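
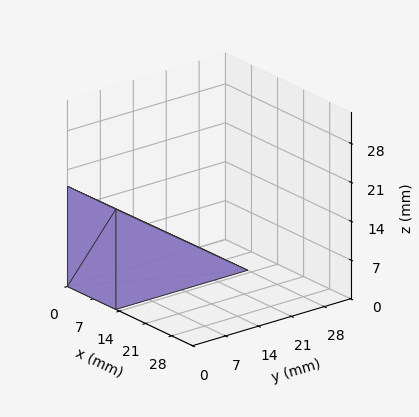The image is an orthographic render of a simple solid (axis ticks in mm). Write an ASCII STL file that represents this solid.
Reading the render: the shape is a wedge (ramp): 13 × 28 mm base, rising to 18 mm along the y=0 edge and sloping linearly to z=0 at y=28 (dimensions read to the nearest mm from the axis ticks). For the STL, each face is triangulated and given an outward normal.

solid part
  facet normal 0.0000 0.0000 -1.0000
    outer loop
      vertex 13.00 28.00 0.00
      vertex 13.00 0.00 0.00
      vertex 0.00 0.00 0.00
    endloop
  endfacet
  facet normal 0.0000 0.0000 -1.0000
    outer loop
      vertex 0.00 28.00 0.00
      vertex 13.00 28.00 0.00
      vertex 0.00 0.00 0.00
    endloop
  endfacet
  facet normal 0.0000 -1.0000 0.0000
    outer loop
      vertex 0.00 0.00 0.00
      vertex 13.00 0.00 0.00
      vertex 13.00 0.00 18.00
    endloop
  endfacet
  facet normal 0.0000 -1.0000 0.0000
    outer loop
      vertex 0.00 0.00 0.00
      vertex 13.00 0.00 18.00
      vertex 0.00 0.00 18.00
    endloop
  endfacet
  facet normal 0.0000 0.5408 0.8412
    outer loop
      vertex 0.00 0.00 18.00
      vertex 13.00 0.00 18.00
      vertex 13.00 28.00 0.00
    endloop
  endfacet
  facet normal 0.0000 0.5408 0.8412
    outer loop
      vertex 0.00 0.00 18.00
      vertex 13.00 28.00 0.00
      vertex 0.00 28.00 0.00
    endloop
  endfacet
  facet normal -1.0000 0.0000 0.0000
    outer loop
      vertex 0.00 0.00 18.00
      vertex 0.00 28.00 0.00
      vertex 0.00 0.00 0.00
    endloop
  endfacet
  facet normal 1.0000 0.0000 0.0000
    outer loop
      vertex 13.00 0.00 0.00
      vertex 13.00 28.00 0.00
      vertex 13.00 0.00 18.00
    endloop
  endfacet
endsolid part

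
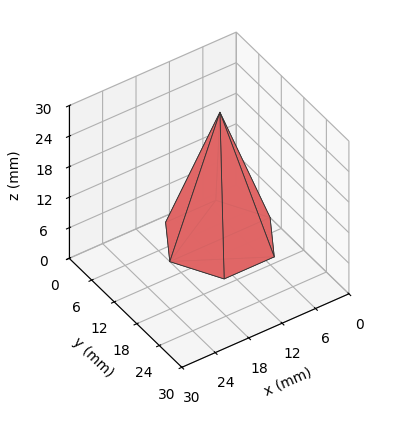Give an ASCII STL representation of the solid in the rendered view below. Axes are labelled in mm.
Reading the render: the shape is a regular 6-sided pyramid, base circumscribed radius ≈ 9 mm, apex at z ≈ 25 mm (dimensions read to the nearest mm from the axis ticks). For the STL, each face is triangulated and given an outward normal.

solid part
  facet normal 0.0000 0.0000 -1.0000
    outer loop
      vertex 4.50 16.79 0.00
      vertex 13.50 16.79 0.00
      vertex 18.00 9.00 0.00
    endloop
  endfacet
  facet normal 0.0000 0.0000 -1.0000
    outer loop
      vertex 0.00 9.00 0.00
      vertex 4.50 16.79 0.00
      vertex 18.00 9.00 0.00
    endloop
  endfacet
  facet normal 0.0000 0.0000 -1.0000
    outer loop
      vertex 4.50 1.21 0.00
      vertex 0.00 9.00 0.00
      vertex 18.00 9.00 0.00
    endloop
  endfacet
  facet normal 0.0000 0.0000 -1.0000
    outer loop
      vertex 13.50 1.21 0.00
      vertex 4.50 1.21 0.00
      vertex 18.00 9.00 0.00
    endloop
  endfacet
  facet normal 0.8267 0.4775 0.2976
    outer loop
      vertex 18.00 9.00 0.00
      vertex 13.50 16.79 0.00
      vertex 9.00 9.00 25.00
    endloop
  endfacet
  facet normal 0.0000 0.9547 0.2975
    outer loop
      vertex 13.50 16.79 0.00
      vertex 4.50 16.79 0.00
      vertex 9.00 9.00 25.00
    endloop
  endfacet
  facet normal -0.8267 0.4775 0.2976
    outer loop
      vertex 4.50 16.79 0.00
      vertex 0.00 9.00 0.00
      vertex 9.00 9.00 25.00
    endloop
  endfacet
  facet normal -0.8267 -0.4775 0.2976
    outer loop
      vertex 0.00 9.00 0.00
      vertex 4.50 1.21 0.00
      vertex 9.00 9.00 25.00
    endloop
  endfacet
  facet normal 0.0000 -0.9547 0.2975
    outer loop
      vertex 4.50 1.21 0.00
      vertex 13.50 1.21 0.00
      vertex 9.00 9.00 25.00
    endloop
  endfacet
  facet normal 0.8267 -0.4775 0.2976
    outer loop
      vertex 13.50 1.21 0.00
      vertex 18.00 9.00 0.00
      vertex 9.00 9.00 25.00
    endloop
  endfacet
endsolid part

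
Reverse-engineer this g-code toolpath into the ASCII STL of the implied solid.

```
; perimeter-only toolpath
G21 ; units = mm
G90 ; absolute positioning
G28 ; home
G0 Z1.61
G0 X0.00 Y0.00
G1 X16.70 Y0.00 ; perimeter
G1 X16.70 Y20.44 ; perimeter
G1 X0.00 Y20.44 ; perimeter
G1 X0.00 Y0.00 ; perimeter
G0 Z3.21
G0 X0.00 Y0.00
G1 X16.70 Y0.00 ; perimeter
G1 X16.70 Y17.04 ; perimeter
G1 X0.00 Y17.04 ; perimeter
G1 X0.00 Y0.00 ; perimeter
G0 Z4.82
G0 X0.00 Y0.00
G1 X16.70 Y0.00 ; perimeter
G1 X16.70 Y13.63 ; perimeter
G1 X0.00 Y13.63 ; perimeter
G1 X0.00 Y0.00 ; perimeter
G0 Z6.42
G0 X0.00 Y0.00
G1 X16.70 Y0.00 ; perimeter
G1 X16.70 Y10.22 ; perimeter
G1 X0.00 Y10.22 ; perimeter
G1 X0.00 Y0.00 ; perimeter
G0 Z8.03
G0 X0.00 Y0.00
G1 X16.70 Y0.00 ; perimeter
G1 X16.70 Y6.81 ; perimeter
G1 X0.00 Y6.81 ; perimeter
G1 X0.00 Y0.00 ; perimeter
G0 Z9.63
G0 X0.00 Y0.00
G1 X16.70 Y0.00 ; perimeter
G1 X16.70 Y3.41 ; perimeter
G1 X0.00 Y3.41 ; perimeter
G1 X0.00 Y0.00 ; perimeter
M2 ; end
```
solid part
  facet normal 0.0000 0.0000 -1.0000
    outer loop
      vertex 16.70 23.85 0.00
      vertex 16.70 0.00 0.00
      vertex 0.00 0.00 0.00
    endloop
  endfacet
  facet normal 0.0000 0.0000 -1.0000
    outer loop
      vertex 0.00 23.85 0.00
      vertex 16.70 23.85 0.00
      vertex 0.00 0.00 0.00
    endloop
  endfacet
  facet normal 0.0000 -1.0000 0.0000
    outer loop
      vertex 0.00 0.00 0.00
      vertex 16.70 0.00 0.00
      vertex 16.70 0.00 11.24
    endloop
  endfacet
  facet normal 0.0000 -1.0000 0.0000
    outer loop
      vertex 0.00 0.00 0.00
      vertex 16.70 0.00 11.24
      vertex 0.00 0.00 11.24
    endloop
  endfacet
  facet normal 0.0000 0.4263 0.9046
    outer loop
      vertex 0.00 0.00 11.24
      vertex 16.70 0.00 11.24
      vertex 16.70 23.85 0.00
    endloop
  endfacet
  facet normal 0.0000 0.4263 0.9046
    outer loop
      vertex 0.00 0.00 11.24
      vertex 16.70 23.85 0.00
      vertex 0.00 23.85 0.00
    endloop
  endfacet
  facet normal -1.0000 0.0000 0.0000
    outer loop
      vertex 0.00 0.00 11.24
      vertex 0.00 23.85 0.00
      vertex 0.00 0.00 0.00
    endloop
  endfacet
  facet normal 1.0000 0.0000 0.0000
    outer loop
      vertex 16.70 0.00 0.00
      vertex 16.70 23.85 0.00
      vertex 16.70 0.00 11.24
    endloop
  endfacet
endsolid part

The G0 Z moves step by Δz≈1.61 mm. The G1 loops shrink linearly with z, so the solid tapers from its base footprint up to z≈11.2. Closing with a flat bottom cap and the tapered top and triangulating gives 8 facets — a wedge (ramp): 16.7 × 23.9 mm base, rising to 11.2 mm along the y=0 edge and sloping linearly to z=0 at y=23.9.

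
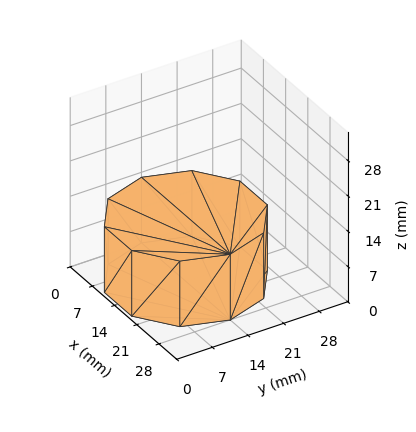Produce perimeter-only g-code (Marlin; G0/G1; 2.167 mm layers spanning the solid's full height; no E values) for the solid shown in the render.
Reading the render: the shape is a regular 10-sided prism (a cylinder approximated with 10 flat sides), circumscribed radius ≈ 14 mm, height ≈ 13 mm (dimensions read to the nearest mm from the axis ticks). For the g-code, the solid's height is divided into equal slices at the stated Δz and each level perimeter traced with G1 moves after a G0 lift.

; perimeter-only toolpath
G21 ; units = mm
G90 ; absolute positioning
G28 ; home
; layer 1
G0 Z2.167
G0 X28.000 Y14.000
G1 X25.326 Y22.229
G1 X18.326 Y27.315
G1 X9.674 Y27.315
G1 X2.674 Y22.229
G1 X0.000 Y14.000
G1 X2.674 Y5.771
G1 X9.674 Y0.685
G1 X18.326 Y0.685
G1 X25.326 Y5.771
G1 X28.000 Y14.000
; layer 2
G0 Z4.333
G0 X28.000 Y14.000
G1 X25.326 Y22.229
G1 X18.326 Y27.315
G1 X9.674 Y27.315
G1 X2.674 Y22.229
G1 X0.000 Y14.000
G1 X2.674 Y5.771
G1 X9.674 Y0.685
G1 X18.326 Y0.685
G1 X25.326 Y5.771
G1 X28.000 Y14.000
; layer 3
G0 Z6.500
G0 X28.000 Y14.000
G1 X25.326 Y22.229
G1 X18.326 Y27.315
G1 X9.674 Y27.315
G1 X2.674 Y22.229
G1 X0.000 Y14.000
G1 X2.674 Y5.771
G1 X9.674 Y0.685
G1 X18.326 Y0.685
G1 X25.326 Y5.771
G1 X28.000 Y14.000
; layer 4
G0 Z8.667
G0 X28.000 Y14.000
G1 X25.326 Y22.229
G1 X18.326 Y27.315
G1 X9.674 Y27.315
G1 X2.674 Y22.229
G1 X0.000 Y14.000
G1 X2.674 Y5.771
G1 X9.674 Y0.685
G1 X18.326 Y0.685
G1 X25.326 Y5.771
G1 X28.000 Y14.000
; layer 5
G0 Z10.833
G0 X28.000 Y14.000
G1 X25.326 Y22.229
G1 X18.326 Y27.315
G1 X9.674 Y27.315
G1 X2.674 Y22.229
G1 X0.000 Y14.000
G1 X2.674 Y5.771
G1 X9.674 Y0.685
G1 X18.326 Y0.685
G1 X25.326 Y5.771
G1 X28.000 Y14.000
; layer 6
G0 Z13.000
G0 X28.000 Y14.000
G1 X25.326 Y22.229
G1 X18.326 Y27.315
G1 X9.674 Y27.315
G1 X2.674 Y22.229
G1 X0.000 Y14.000
G1 X2.674 Y5.771
G1 X9.674 Y0.685
G1 X18.326 Y0.685
G1 X25.326 Y5.771
G1 X28.000 Y14.000
M2 ; end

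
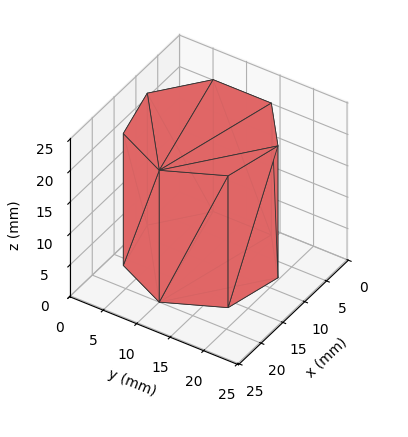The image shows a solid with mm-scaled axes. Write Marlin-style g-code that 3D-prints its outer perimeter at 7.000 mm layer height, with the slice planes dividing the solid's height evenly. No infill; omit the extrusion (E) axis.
Reading the render: the shape is a regular 7-sided prism (a cylinder approximated with 7 flat sides), circumscribed radius ≈ 10 mm, height ≈ 21 mm (dimensions read to the nearest mm from the axis ticks). For the g-code, the solid's height is divided into equal slices at the stated Δz and each level perimeter traced with G1 moves after a G0 lift.

; perimeter-only toolpath
G21 ; units = mm
G90 ; absolute positioning
G28 ; home
; layer 1
G0 Z7.000
G0 X20.000 Y10.000
G1 X16.235 Y17.818
G1 X7.775 Y19.749
G1 X0.990 Y14.339
G1 X0.990 Y5.661
G1 X7.775 Y0.251
G1 X16.235 Y2.182
G1 X20.000 Y10.000
; layer 2
G0 Z14.000
G0 X20.000 Y10.000
G1 X16.235 Y17.818
G1 X7.775 Y19.749
G1 X0.990 Y14.339
G1 X0.990 Y5.661
G1 X7.775 Y0.251
G1 X16.235 Y2.182
G1 X20.000 Y10.000
; layer 3
G0 Z21.000
G0 X20.000 Y10.000
G1 X16.235 Y17.818
G1 X7.775 Y19.749
G1 X0.990 Y14.339
G1 X0.990 Y5.661
G1 X7.775 Y0.251
G1 X16.235 Y2.182
G1 X20.000 Y10.000
M2 ; end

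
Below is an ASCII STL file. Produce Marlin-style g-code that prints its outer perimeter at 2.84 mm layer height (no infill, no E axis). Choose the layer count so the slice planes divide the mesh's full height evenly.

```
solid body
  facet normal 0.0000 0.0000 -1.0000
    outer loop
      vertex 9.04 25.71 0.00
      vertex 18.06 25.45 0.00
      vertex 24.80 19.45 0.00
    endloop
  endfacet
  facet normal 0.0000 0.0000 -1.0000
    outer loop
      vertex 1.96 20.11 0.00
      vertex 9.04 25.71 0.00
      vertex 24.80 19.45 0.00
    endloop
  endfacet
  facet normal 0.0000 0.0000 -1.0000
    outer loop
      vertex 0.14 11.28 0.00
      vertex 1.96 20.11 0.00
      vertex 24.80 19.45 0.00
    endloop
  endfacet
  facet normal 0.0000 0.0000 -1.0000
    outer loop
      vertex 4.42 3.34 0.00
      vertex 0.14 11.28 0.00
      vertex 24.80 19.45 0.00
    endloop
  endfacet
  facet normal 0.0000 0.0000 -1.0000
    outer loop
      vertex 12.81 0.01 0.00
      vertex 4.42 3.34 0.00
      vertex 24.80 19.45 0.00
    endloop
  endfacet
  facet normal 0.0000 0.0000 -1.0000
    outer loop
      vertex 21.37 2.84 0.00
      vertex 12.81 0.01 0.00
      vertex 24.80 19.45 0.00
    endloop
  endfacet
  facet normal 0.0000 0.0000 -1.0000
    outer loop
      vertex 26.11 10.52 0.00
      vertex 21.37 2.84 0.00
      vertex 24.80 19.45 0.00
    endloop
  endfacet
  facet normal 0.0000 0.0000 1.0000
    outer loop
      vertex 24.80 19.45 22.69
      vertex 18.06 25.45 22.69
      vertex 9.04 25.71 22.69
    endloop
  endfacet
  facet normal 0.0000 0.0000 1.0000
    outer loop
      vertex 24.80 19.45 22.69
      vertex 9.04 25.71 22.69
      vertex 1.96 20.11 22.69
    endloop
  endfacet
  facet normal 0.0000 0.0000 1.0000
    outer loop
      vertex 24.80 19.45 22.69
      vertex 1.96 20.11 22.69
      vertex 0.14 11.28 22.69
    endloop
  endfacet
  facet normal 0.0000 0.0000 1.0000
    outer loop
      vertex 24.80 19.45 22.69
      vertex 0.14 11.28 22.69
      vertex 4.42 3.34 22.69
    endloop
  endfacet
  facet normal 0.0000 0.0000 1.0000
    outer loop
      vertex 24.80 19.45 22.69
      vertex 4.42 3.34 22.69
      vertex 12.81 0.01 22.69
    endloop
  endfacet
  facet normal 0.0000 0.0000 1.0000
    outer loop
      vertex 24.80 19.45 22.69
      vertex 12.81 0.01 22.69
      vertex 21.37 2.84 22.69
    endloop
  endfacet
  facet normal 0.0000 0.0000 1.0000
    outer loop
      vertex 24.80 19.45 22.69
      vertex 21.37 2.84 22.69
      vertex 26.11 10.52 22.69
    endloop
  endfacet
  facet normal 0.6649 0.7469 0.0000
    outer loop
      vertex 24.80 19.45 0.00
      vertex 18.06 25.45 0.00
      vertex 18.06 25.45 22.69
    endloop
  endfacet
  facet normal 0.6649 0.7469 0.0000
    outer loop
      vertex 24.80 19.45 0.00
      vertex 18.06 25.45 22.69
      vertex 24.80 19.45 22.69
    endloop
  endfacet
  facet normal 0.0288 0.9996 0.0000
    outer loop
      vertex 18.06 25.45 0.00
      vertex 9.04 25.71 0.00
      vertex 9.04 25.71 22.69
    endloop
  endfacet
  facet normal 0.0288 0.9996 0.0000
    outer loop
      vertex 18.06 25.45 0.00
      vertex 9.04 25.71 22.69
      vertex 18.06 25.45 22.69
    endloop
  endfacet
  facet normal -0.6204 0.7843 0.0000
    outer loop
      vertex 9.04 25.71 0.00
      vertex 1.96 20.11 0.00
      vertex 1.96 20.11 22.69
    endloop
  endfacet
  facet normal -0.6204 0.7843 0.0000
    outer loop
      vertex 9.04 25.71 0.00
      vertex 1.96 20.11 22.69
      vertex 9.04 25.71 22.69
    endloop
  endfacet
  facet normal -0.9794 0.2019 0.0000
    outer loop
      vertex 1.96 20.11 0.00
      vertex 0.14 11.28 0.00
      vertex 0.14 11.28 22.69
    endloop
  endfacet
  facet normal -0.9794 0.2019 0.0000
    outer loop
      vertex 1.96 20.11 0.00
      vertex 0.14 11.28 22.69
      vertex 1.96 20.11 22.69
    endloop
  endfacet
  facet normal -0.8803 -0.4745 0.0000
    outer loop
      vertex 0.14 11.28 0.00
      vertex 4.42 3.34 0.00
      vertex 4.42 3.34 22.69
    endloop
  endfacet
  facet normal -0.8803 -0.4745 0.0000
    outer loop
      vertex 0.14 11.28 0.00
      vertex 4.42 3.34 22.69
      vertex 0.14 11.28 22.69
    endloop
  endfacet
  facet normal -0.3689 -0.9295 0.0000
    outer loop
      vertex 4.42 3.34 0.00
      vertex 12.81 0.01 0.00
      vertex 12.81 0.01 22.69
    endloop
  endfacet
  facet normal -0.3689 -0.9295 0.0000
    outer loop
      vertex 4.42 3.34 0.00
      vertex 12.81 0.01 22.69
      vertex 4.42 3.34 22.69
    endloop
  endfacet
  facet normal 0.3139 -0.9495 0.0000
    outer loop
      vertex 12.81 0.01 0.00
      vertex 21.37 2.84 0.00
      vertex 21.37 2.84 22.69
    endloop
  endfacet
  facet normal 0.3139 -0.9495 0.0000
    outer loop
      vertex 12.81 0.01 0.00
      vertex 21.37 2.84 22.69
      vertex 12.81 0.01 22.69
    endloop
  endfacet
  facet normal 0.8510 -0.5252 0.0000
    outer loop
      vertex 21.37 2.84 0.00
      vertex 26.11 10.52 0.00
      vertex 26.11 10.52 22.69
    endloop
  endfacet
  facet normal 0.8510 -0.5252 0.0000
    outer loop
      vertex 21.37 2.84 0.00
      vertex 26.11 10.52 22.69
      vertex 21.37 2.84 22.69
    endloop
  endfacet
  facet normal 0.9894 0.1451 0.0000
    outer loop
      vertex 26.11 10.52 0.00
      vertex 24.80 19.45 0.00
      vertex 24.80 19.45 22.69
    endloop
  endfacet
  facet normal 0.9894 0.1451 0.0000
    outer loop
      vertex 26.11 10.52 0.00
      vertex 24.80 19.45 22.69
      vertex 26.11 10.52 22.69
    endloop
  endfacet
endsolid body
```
; perimeter-only toolpath
G21 ; units = mm
G90 ; absolute positioning
G28 ; home
; layer 1
G0 Z2.84
G0 X24.80 Y19.45
G1 X18.06 Y25.45
G1 X9.04 Y25.71
G1 X1.96 Y20.11
G1 X0.14 Y11.28
G1 X4.42 Y3.34
G1 X12.81 Y0.01
G1 X21.37 Y2.84
G1 X26.11 Y10.52
G1 X24.80 Y19.45
; layer 2
G0 Z5.67
G0 X24.80 Y19.45
G1 X18.06 Y25.45
G1 X9.04 Y25.71
G1 X1.96 Y20.11
G1 X0.14 Y11.28
G1 X4.42 Y3.34
G1 X12.81 Y0.01
G1 X21.37 Y2.84
G1 X26.11 Y10.52
G1 X24.80 Y19.45
; layer 3
G0 Z8.51
G0 X24.80 Y19.45
G1 X18.06 Y25.45
G1 X9.04 Y25.71
G1 X1.96 Y20.11
G1 X0.14 Y11.28
G1 X4.42 Y3.34
G1 X12.81 Y0.01
G1 X21.37 Y2.84
G1 X26.11 Y10.52
G1 X24.80 Y19.45
; layer 4
G0 Z11.35
G0 X24.80 Y19.45
G1 X18.06 Y25.45
G1 X9.04 Y25.71
G1 X1.96 Y20.11
G1 X0.14 Y11.28
G1 X4.42 Y3.34
G1 X12.81 Y0.01
G1 X21.37 Y2.84
G1 X26.11 Y10.52
G1 X24.80 Y19.45
; layer 5
G0 Z14.18
G0 X24.80 Y19.45
G1 X18.06 Y25.45
G1 X9.04 Y25.71
G1 X1.96 Y20.11
G1 X0.14 Y11.28
G1 X4.42 Y3.34
G1 X12.81 Y0.01
G1 X21.37 Y2.84
G1 X26.11 Y10.52
G1 X24.80 Y19.45
; layer 6
G0 Z17.02
G0 X24.80 Y19.45
G1 X18.06 Y25.45
G1 X9.04 Y25.71
G1 X1.96 Y20.11
G1 X0.14 Y11.28
G1 X4.42 Y3.34
G1 X12.81 Y0.01
G1 X21.37 Y2.84
G1 X26.11 Y10.52
G1 X24.80 Y19.45
; layer 7
G0 Z19.85
G0 X24.80 Y19.45
G1 X18.06 Y25.45
G1 X9.04 Y25.71
G1 X1.96 Y20.11
G1 X0.14 Y11.28
G1 X4.42 Y3.34
G1 X12.81 Y0.01
G1 X21.37 Y2.84
G1 X26.11 Y10.52
G1 X24.80 Y19.45
; layer 8
G0 Z22.69
G0 X24.80 Y19.45
G1 X18.06 Y25.45
G1 X9.04 Y25.71
G1 X1.96 Y20.11
G1 X0.14 Y11.28
G1 X4.42 Y3.34
G1 X12.81 Y0.01
G1 X21.37 Y2.84
G1 X26.11 Y10.52
G1 X24.80 Y19.45
M2 ; end

The solid is a regular 9-sided prism (a cylinder approximated with 9 flat sides), circumscribed radius ≈ 13.2 mm, height ≈ 22.7 mm. Slicing at Δz = 2.84 mm — 8 equal slices spanning the solid's height, so layer i sits at z = i·h/8 — gives 8 non-empty perimeters. Each is a 9-segment closed polygon; G0 lifts to the layer z and rapids to the start vertex, then G1 traces the edges.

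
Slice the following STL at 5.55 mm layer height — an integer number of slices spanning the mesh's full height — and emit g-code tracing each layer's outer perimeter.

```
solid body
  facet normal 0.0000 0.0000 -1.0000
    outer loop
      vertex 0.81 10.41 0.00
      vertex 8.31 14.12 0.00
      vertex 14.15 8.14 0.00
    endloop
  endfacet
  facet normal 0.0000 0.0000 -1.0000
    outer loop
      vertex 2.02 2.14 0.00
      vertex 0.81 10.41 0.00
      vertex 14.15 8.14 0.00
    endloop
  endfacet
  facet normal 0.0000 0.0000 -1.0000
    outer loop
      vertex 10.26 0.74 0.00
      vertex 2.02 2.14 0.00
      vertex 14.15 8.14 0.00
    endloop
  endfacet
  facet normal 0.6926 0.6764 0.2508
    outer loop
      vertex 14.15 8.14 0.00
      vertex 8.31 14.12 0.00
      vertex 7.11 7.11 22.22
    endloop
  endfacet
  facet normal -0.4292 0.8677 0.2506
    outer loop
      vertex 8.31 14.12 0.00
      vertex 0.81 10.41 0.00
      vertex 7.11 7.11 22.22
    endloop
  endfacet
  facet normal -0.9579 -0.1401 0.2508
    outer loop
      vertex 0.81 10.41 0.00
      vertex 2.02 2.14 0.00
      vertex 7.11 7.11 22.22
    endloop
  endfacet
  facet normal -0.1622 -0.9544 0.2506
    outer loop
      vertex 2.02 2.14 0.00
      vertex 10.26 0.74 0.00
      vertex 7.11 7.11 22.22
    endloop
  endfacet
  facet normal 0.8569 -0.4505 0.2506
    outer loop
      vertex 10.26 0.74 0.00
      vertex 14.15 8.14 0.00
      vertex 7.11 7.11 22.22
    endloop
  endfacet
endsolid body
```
; perimeter-only toolpath
G21 ; units = mm
G90 ; absolute positioning
G28 ; home
; layer 1
G0 Z5.55
G0 X12.39 Y7.88
G1 X8.01 Y12.37
G1 X2.39 Y9.59
G1 X3.29 Y3.38
G1 X9.47 Y2.33
G1 X12.39 Y7.88
; layer 2
G0 Z11.11
G0 X10.63 Y7.62
G1 X7.71 Y10.62
G1 X3.96 Y8.76
G1 X4.57 Y4.62
G1 X8.69 Y3.93
G1 X10.63 Y7.62
; layer 3
G0 Z16.66
G0 X8.87 Y7.37
G1 X7.41 Y8.86
G1 X5.54 Y7.94
G1 X5.84 Y5.87
G1 X7.90 Y5.52
G1 X8.87 Y7.37
M2 ; end

The solid is a regular 5-sided pyramid, base circumscribed radius ≈ 7.11 mm, apex at z ≈ 22.2 mm. Slicing at Δz = 5.55 mm — 4 equal slices spanning the solid's height, so layer i sits at z = i·h/4 — gives 3 non-empty perimeters. Each is a 5-segment closed polygon; G0 lifts to the layer z and rapids to the start vertex, then G1 traces the edges. The cross-section shrinks linearly with z (the slice at the apex is degenerate and omitted).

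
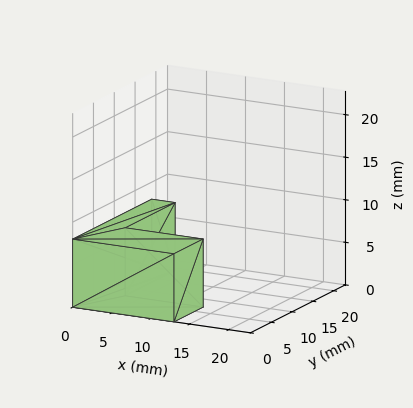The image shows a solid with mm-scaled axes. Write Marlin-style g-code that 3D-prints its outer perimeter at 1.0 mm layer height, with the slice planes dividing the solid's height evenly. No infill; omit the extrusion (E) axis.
Reading the render: the shape is an L-shaped prism: outer 13 × 19 mm, arm thicknesses ≈ 7 mm (horizontal) and 3 mm (vertical), extruded 8 mm in z (dimensions read to the nearest mm from the axis ticks). For the g-code, the solid's height is divided into equal slices at the stated Δz and each level perimeter traced with G1 moves after a G0 lift.

; perimeter-only toolpath
G21 ; units = mm
G90 ; absolute positioning
G28 ; home
; layer 1
G0 Z1.0
G0 X0.0 Y0.0
G1 X13.0 Y0.0
G1 X13.0 Y7.0
G1 X3.0 Y7.0
G1 X3.0 Y19.0
G1 X0.0 Y19.0
G1 X0.0 Y0.0
; layer 2
G0 Z2.0
G0 X0.0 Y0.0
G1 X13.0 Y0.0
G1 X13.0 Y7.0
G1 X3.0 Y7.0
G1 X3.0 Y19.0
G1 X0.0 Y19.0
G1 X0.0 Y0.0
; layer 3
G0 Z3.0
G0 X0.0 Y0.0
G1 X13.0 Y0.0
G1 X13.0 Y7.0
G1 X3.0 Y7.0
G1 X3.0 Y19.0
G1 X0.0 Y19.0
G1 X0.0 Y0.0
; layer 4
G0 Z4.0
G0 X0.0 Y0.0
G1 X13.0 Y0.0
G1 X13.0 Y7.0
G1 X3.0 Y7.0
G1 X3.0 Y19.0
G1 X0.0 Y19.0
G1 X0.0 Y0.0
; layer 5
G0 Z5.0
G0 X0.0 Y0.0
G1 X13.0 Y0.0
G1 X13.0 Y7.0
G1 X3.0 Y7.0
G1 X3.0 Y19.0
G1 X0.0 Y19.0
G1 X0.0 Y0.0
; layer 6
G0 Z6.0
G0 X0.0 Y0.0
G1 X13.0 Y0.0
G1 X13.0 Y7.0
G1 X3.0 Y7.0
G1 X3.0 Y19.0
G1 X0.0 Y19.0
G1 X0.0 Y0.0
; layer 7
G0 Z7.0
G0 X0.0 Y0.0
G1 X13.0 Y0.0
G1 X13.0 Y7.0
G1 X3.0 Y7.0
G1 X3.0 Y19.0
G1 X0.0 Y19.0
G1 X0.0 Y0.0
; layer 8
G0 Z8.0
G0 X0.0 Y0.0
G1 X13.0 Y0.0
G1 X13.0 Y7.0
G1 X3.0 Y7.0
G1 X3.0 Y19.0
G1 X0.0 Y19.0
G1 X0.0 Y0.0
M2 ; end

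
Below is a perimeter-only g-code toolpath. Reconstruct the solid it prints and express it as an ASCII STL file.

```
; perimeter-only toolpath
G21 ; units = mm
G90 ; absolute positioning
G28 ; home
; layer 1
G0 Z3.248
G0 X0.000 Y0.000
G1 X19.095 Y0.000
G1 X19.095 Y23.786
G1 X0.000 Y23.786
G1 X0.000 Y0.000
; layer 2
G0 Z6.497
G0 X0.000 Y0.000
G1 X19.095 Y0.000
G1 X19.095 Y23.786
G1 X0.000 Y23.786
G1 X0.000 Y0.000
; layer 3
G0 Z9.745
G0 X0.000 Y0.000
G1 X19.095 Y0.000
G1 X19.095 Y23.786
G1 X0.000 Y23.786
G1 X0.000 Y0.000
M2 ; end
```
solid part
  facet normal 0.0000 0.0000 -1.0000
    outer loop
      vertex 19.095 23.786 0.000
      vertex 19.095 0.000 0.000
      vertex 0.000 0.000 0.000
    endloop
  endfacet
  facet normal 0.0000 0.0000 -1.0000
    outer loop
      vertex 0.000 23.786 0.000
      vertex 19.095 23.786 0.000
      vertex 0.000 0.000 0.000
    endloop
  endfacet
  facet normal 0.0000 0.0000 1.0000
    outer loop
      vertex 0.000 0.000 9.745
      vertex 19.095 0.000 9.745
      vertex 19.095 23.786 9.745
    endloop
  endfacet
  facet normal 0.0000 0.0000 1.0000
    outer loop
      vertex 0.000 0.000 9.745
      vertex 19.095 23.786 9.745
      vertex 0.000 23.786 9.745
    endloop
  endfacet
  facet normal 0.0000 -1.0000 0.0000
    outer loop
      vertex 0.000 0.000 0.000
      vertex 19.095 0.000 0.000
      vertex 19.095 0.000 9.745
    endloop
  endfacet
  facet normal 0.0000 -1.0000 0.0000
    outer loop
      vertex 0.000 0.000 0.000
      vertex 19.095 0.000 9.745
      vertex 0.000 0.000 9.745
    endloop
  endfacet
  facet normal 0.0000 1.0000 0.0000
    outer loop
      vertex 19.095 23.786 9.745
      vertex 19.095 23.786 0.000
      vertex 0.000 23.786 0.000
    endloop
  endfacet
  facet normal 0.0000 1.0000 0.0000
    outer loop
      vertex 0.000 23.786 9.745
      vertex 19.095 23.786 9.745
      vertex 0.000 23.786 0.000
    endloop
  endfacet
  facet normal -1.0000 0.0000 0.0000
    outer loop
      vertex 0.000 23.786 9.745
      vertex 0.000 23.786 0.000
      vertex 0.000 0.000 0.000
    endloop
  endfacet
  facet normal -1.0000 0.0000 0.0000
    outer loop
      vertex 0.000 0.000 9.745
      vertex 0.000 23.786 9.745
      vertex 0.000 0.000 0.000
    endloop
  endfacet
  facet normal 1.0000 0.0000 0.0000
    outer loop
      vertex 19.095 0.000 0.000
      vertex 19.095 23.786 0.000
      vertex 19.095 23.786 9.745
    endloop
  endfacet
  facet normal 1.0000 0.0000 0.0000
    outer loop
      vertex 19.095 0.000 0.000
      vertex 19.095 23.786 9.745
      vertex 19.095 0.000 9.745
    endloop
  endfacet
endsolid part

The G0 Z moves step by Δz≈3.248 mm. Every layer's G1 loop is the same polygon, so the solid is a straight extrusion of it from z=0 to z≈9.74. Closing with flat bottom and top caps and triangulating gives 12 facets — a rectangular box, roughly 19.1 × 23.8 mm footprint and 9.74 mm tall.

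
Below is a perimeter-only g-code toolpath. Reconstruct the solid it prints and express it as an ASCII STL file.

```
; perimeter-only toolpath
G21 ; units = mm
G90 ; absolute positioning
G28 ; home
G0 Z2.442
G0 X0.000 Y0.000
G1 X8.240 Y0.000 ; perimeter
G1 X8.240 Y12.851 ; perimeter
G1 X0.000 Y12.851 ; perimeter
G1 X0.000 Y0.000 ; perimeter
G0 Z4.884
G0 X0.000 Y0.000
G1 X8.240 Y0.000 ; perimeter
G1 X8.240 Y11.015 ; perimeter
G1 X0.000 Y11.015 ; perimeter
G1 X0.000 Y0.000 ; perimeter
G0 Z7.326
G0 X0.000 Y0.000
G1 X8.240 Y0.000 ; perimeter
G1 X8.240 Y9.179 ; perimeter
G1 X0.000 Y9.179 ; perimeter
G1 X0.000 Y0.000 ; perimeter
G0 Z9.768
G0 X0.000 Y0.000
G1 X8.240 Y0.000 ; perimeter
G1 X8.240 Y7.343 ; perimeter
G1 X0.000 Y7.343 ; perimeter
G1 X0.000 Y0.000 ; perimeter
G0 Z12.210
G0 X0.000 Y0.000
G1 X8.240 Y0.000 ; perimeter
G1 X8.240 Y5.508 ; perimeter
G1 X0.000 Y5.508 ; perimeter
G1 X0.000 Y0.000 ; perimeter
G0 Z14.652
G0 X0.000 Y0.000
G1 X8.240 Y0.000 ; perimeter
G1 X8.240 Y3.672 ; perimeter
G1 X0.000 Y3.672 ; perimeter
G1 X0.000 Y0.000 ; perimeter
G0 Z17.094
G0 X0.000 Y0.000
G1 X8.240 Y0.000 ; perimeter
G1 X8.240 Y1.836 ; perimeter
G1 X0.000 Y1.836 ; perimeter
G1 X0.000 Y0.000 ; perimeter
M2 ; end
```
solid part
  facet normal 0.0000 0.0000 -1.0000
    outer loop
      vertex 8.240 14.687 0.000
      vertex 8.240 0.000 0.000
      vertex 0.000 0.000 0.000
    endloop
  endfacet
  facet normal 0.0000 0.0000 -1.0000
    outer loop
      vertex 0.000 14.687 0.000
      vertex 8.240 14.687 0.000
      vertex 0.000 0.000 0.000
    endloop
  endfacet
  facet normal 0.0000 -1.0000 0.0000
    outer loop
      vertex 0.000 0.000 0.000
      vertex 8.240 0.000 0.000
      vertex 8.240 0.000 19.536
    endloop
  endfacet
  facet normal 0.0000 -1.0000 0.0000
    outer loop
      vertex 0.000 0.000 0.000
      vertex 8.240 0.000 19.536
      vertex 0.000 0.000 19.536
    endloop
  endfacet
  facet normal 0.0000 0.7993 0.6009
    outer loop
      vertex 0.000 0.000 19.536
      vertex 8.240 0.000 19.536
      vertex 8.240 14.687 0.000
    endloop
  endfacet
  facet normal 0.0000 0.7993 0.6009
    outer loop
      vertex 0.000 0.000 19.536
      vertex 8.240 14.687 0.000
      vertex 0.000 14.687 0.000
    endloop
  endfacet
  facet normal -1.0000 0.0000 0.0000
    outer loop
      vertex 0.000 0.000 19.536
      vertex 0.000 14.687 0.000
      vertex 0.000 0.000 0.000
    endloop
  endfacet
  facet normal 1.0000 0.0000 0.0000
    outer loop
      vertex 8.240 0.000 0.000
      vertex 8.240 14.687 0.000
      vertex 8.240 0.000 19.536
    endloop
  endfacet
endsolid part

The G0 Z moves step by Δz≈2.442 mm. The G1 loops shrink linearly with z, so the solid tapers from its base footprint up to z≈19.5. Closing with a flat bottom cap and the tapered top and triangulating gives 8 facets — a wedge (ramp): 8.24 × 14.7 mm base, rising to 19.5 mm along the y=0 edge and sloping linearly to z=0 at y=14.7.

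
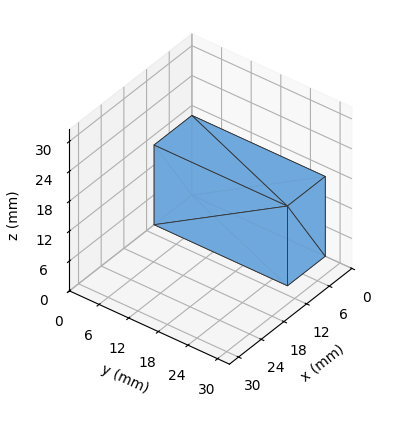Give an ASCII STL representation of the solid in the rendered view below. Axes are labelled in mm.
Reading the render: the shape is a rectangular box, roughly 10 × 27 mm footprint and 16 mm tall (dimensions read to the nearest mm from the axis ticks). For the STL, each face is triangulated and given an outward normal.

solid part
  facet normal 0.0000 0.0000 -1.0000
    outer loop
      vertex 10.0 27.0 0.0
      vertex 10.0 0.0 0.0
      vertex 0.0 0.0 0.0
    endloop
  endfacet
  facet normal 0.0000 0.0000 -1.0000
    outer loop
      vertex 0.0 27.0 0.0
      vertex 10.0 27.0 0.0
      vertex 0.0 0.0 0.0
    endloop
  endfacet
  facet normal 0.0000 0.0000 1.0000
    outer loop
      vertex 0.0 0.0 16.0
      vertex 10.0 0.0 16.0
      vertex 10.0 27.0 16.0
    endloop
  endfacet
  facet normal 0.0000 0.0000 1.0000
    outer loop
      vertex 0.0 0.0 16.0
      vertex 10.0 27.0 16.0
      vertex 0.0 27.0 16.0
    endloop
  endfacet
  facet normal 0.0000 -1.0000 0.0000
    outer loop
      vertex 0.0 0.0 0.0
      vertex 10.0 0.0 0.0
      vertex 10.0 0.0 16.0
    endloop
  endfacet
  facet normal 0.0000 -1.0000 0.0000
    outer loop
      vertex 0.0 0.0 0.0
      vertex 10.0 0.0 16.0
      vertex 0.0 0.0 16.0
    endloop
  endfacet
  facet normal 0.0000 1.0000 0.0000
    outer loop
      vertex 10.0 27.0 16.0
      vertex 10.0 27.0 0.0
      vertex 0.0 27.0 0.0
    endloop
  endfacet
  facet normal 0.0000 1.0000 0.0000
    outer loop
      vertex 0.0 27.0 16.0
      vertex 10.0 27.0 16.0
      vertex 0.0 27.0 0.0
    endloop
  endfacet
  facet normal -1.0000 0.0000 0.0000
    outer loop
      vertex 0.0 27.0 16.0
      vertex 0.0 27.0 0.0
      vertex 0.0 0.0 0.0
    endloop
  endfacet
  facet normal -1.0000 0.0000 0.0000
    outer loop
      vertex 0.0 0.0 16.0
      vertex 0.0 27.0 16.0
      vertex 0.0 0.0 0.0
    endloop
  endfacet
  facet normal 1.0000 0.0000 0.0000
    outer loop
      vertex 10.0 0.0 0.0
      vertex 10.0 27.0 0.0
      vertex 10.0 27.0 16.0
    endloop
  endfacet
  facet normal 1.0000 0.0000 0.0000
    outer loop
      vertex 10.0 0.0 0.0
      vertex 10.0 27.0 16.0
      vertex 10.0 0.0 16.0
    endloop
  endfacet
endsolid part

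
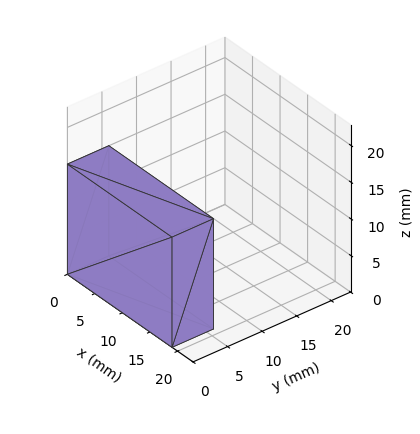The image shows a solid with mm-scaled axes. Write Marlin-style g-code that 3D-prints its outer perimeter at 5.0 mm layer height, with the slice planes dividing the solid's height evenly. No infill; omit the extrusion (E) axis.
Reading the render: the shape is a rectangular box, roughly 19 × 6 mm footprint and 15 mm tall (dimensions read to the nearest mm from the axis ticks). For the g-code, the solid's height is divided into equal slices at the stated Δz and each level perimeter traced with G1 moves after a G0 lift.

; perimeter-only toolpath
G21 ; units = mm
G90 ; absolute positioning
G28 ; home
; layer 1
G0 Z5.0
G0 X0.0 Y0.0
G1 X19.0 Y0.0
G1 X19.0 Y6.0
G1 X0.0 Y6.0
G1 X0.0 Y0.0
; layer 2
G0 Z10.0
G0 X0.0 Y0.0
G1 X19.0 Y0.0
G1 X19.0 Y6.0
G1 X0.0 Y6.0
G1 X0.0 Y0.0
; layer 3
G0 Z15.0
G0 X0.0 Y0.0
G1 X19.0 Y0.0
G1 X19.0 Y6.0
G1 X0.0 Y6.0
G1 X0.0 Y0.0
M2 ; end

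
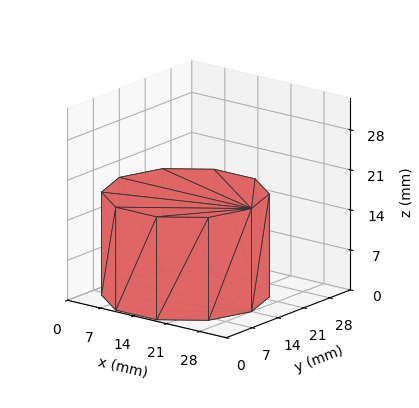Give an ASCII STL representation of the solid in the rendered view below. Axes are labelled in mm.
Reading the render: the shape is a regular 10-sided prism (a cylinder approximated with 10 flat sides), circumscribed radius ≈ 14 mm, height ≈ 18 mm (dimensions read to the nearest mm from the axis ticks). For the STL, each face is triangulated and given an outward normal.

solid part
  facet normal 0.0000 0.0000 -1.0000
    outer loop
      vertex 18.326 27.315 0.000
      vertex 25.326 22.229 0.000
      vertex 28.000 14.000 0.000
    endloop
  endfacet
  facet normal 0.0000 0.0000 -1.0000
    outer loop
      vertex 9.674 27.315 0.000
      vertex 18.326 27.315 0.000
      vertex 28.000 14.000 0.000
    endloop
  endfacet
  facet normal 0.0000 0.0000 -1.0000
    outer loop
      vertex 2.674 22.229 0.000
      vertex 9.674 27.315 0.000
      vertex 28.000 14.000 0.000
    endloop
  endfacet
  facet normal 0.0000 0.0000 -1.0000
    outer loop
      vertex 0.000 14.000 0.000
      vertex 2.674 22.229 0.000
      vertex 28.000 14.000 0.000
    endloop
  endfacet
  facet normal 0.0000 0.0000 -1.0000
    outer loop
      vertex 2.674 5.771 0.000
      vertex 0.000 14.000 0.000
      vertex 28.000 14.000 0.000
    endloop
  endfacet
  facet normal 0.0000 0.0000 -1.0000
    outer loop
      vertex 9.674 0.685 0.000
      vertex 2.674 5.771 0.000
      vertex 28.000 14.000 0.000
    endloop
  endfacet
  facet normal 0.0000 0.0000 -1.0000
    outer loop
      vertex 18.326 0.685 0.000
      vertex 9.674 0.685 0.000
      vertex 28.000 14.000 0.000
    endloop
  endfacet
  facet normal 0.0000 0.0000 -1.0000
    outer loop
      vertex 25.326 5.771 0.000
      vertex 18.326 0.685 0.000
      vertex 28.000 14.000 0.000
    endloop
  endfacet
  facet normal 0.0000 0.0000 1.0000
    outer loop
      vertex 28.000 14.000 18.000
      vertex 25.326 22.229 18.000
      vertex 18.326 27.315 18.000
    endloop
  endfacet
  facet normal 0.0000 0.0000 1.0000
    outer loop
      vertex 28.000 14.000 18.000
      vertex 18.326 27.315 18.000
      vertex 9.674 27.315 18.000
    endloop
  endfacet
  facet normal 0.0000 0.0000 1.0000
    outer loop
      vertex 28.000 14.000 18.000
      vertex 9.674 27.315 18.000
      vertex 2.674 22.229 18.000
    endloop
  endfacet
  facet normal 0.0000 0.0000 1.0000
    outer loop
      vertex 28.000 14.000 18.000
      vertex 2.674 22.229 18.000
      vertex 0.000 14.000 18.000
    endloop
  endfacet
  facet normal 0.0000 0.0000 1.0000
    outer loop
      vertex 28.000 14.000 18.000
      vertex 0.000 14.000 18.000
      vertex 2.674 5.771 18.000
    endloop
  endfacet
  facet normal 0.0000 0.0000 1.0000
    outer loop
      vertex 28.000 14.000 18.000
      vertex 2.674 5.771 18.000
      vertex 9.674 0.685 18.000
    endloop
  endfacet
  facet normal 0.0000 0.0000 1.0000
    outer loop
      vertex 28.000 14.000 18.000
      vertex 9.674 0.685 18.000
      vertex 18.326 0.685 18.000
    endloop
  endfacet
  facet normal 0.0000 0.0000 1.0000
    outer loop
      vertex 28.000 14.000 18.000
      vertex 18.326 0.685 18.000
      vertex 25.326 5.771 18.000
    endloop
  endfacet
  facet normal 0.9510 0.3090 0.0000
    outer loop
      vertex 28.000 14.000 0.000
      vertex 25.326 22.229 0.000
      vertex 25.326 22.229 18.000
    endloop
  endfacet
  facet normal 0.9510 0.3090 0.0000
    outer loop
      vertex 28.000 14.000 0.000
      vertex 25.326 22.229 18.000
      vertex 28.000 14.000 18.000
    endloop
  endfacet
  facet normal 0.5878 0.8090 0.0000
    outer loop
      vertex 25.326 22.229 0.000
      vertex 18.326 27.315 0.000
      vertex 18.326 27.315 18.000
    endloop
  endfacet
  facet normal 0.5878 0.8090 0.0000
    outer loop
      vertex 25.326 22.229 0.000
      vertex 18.326 27.315 18.000
      vertex 25.326 22.229 18.000
    endloop
  endfacet
  facet normal 0.0000 1.0000 0.0000
    outer loop
      vertex 18.326 27.315 0.000
      vertex 9.674 27.315 0.000
      vertex 9.674 27.315 18.000
    endloop
  endfacet
  facet normal 0.0000 1.0000 0.0000
    outer loop
      vertex 18.326 27.315 0.000
      vertex 9.674 27.315 18.000
      vertex 18.326 27.315 18.000
    endloop
  endfacet
  facet normal -0.5878 0.8090 0.0000
    outer loop
      vertex 9.674 27.315 0.000
      vertex 2.674 22.229 0.000
      vertex 2.674 22.229 18.000
    endloop
  endfacet
  facet normal -0.5878 0.8090 0.0000
    outer loop
      vertex 9.674 27.315 0.000
      vertex 2.674 22.229 18.000
      vertex 9.674 27.315 18.000
    endloop
  endfacet
  facet normal -0.9510 0.3090 0.0000
    outer loop
      vertex 2.674 22.229 0.000
      vertex 0.000 14.000 0.000
      vertex 0.000 14.000 18.000
    endloop
  endfacet
  facet normal -0.9510 0.3090 0.0000
    outer loop
      vertex 2.674 22.229 0.000
      vertex 0.000 14.000 18.000
      vertex 2.674 22.229 18.000
    endloop
  endfacet
  facet normal -0.9510 -0.3090 0.0000
    outer loop
      vertex 0.000 14.000 0.000
      vertex 2.674 5.771 0.000
      vertex 2.674 5.771 18.000
    endloop
  endfacet
  facet normal -0.9510 -0.3090 0.0000
    outer loop
      vertex 0.000 14.000 0.000
      vertex 2.674 5.771 18.000
      vertex 0.000 14.000 18.000
    endloop
  endfacet
  facet normal -0.5878 -0.8090 0.0000
    outer loop
      vertex 2.674 5.771 0.000
      vertex 9.674 0.685 0.000
      vertex 9.674 0.685 18.000
    endloop
  endfacet
  facet normal -0.5878 -0.8090 0.0000
    outer loop
      vertex 2.674 5.771 0.000
      vertex 9.674 0.685 18.000
      vertex 2.674 5.771 18.000
    endloop
  endfacet
  facet normal 0.0000 -1.0000 0.0000
    outer loop
      vertex 9.674 0.685 0.000
      vertex 18.326 0.685 0.000
      vertex 18.326 0.685 18.000
    endloop
  endfacet
  facet normal 0.0000 -1.0000 0.0000
    outer loop
      vertex 9.674 0.685 0.000
      vertex 18.326 0.685 18.000
      vertex 9.674 0.685 18.000
    endloop
  endfacet
  facet normal 0.5878 -0.8090 0.0000
    outer loop
      vertex 18.326 0.685 0.000
      vertex 25.326 5.771 0.000
      vertex 25.326 5.771 18.000
    endloop
  endfacet
  facet normal 0.5878 -0.8090 0.0000
    outer loop
      vertex 18.326 0.685 0.000
      vertex 25.326 5.771 18.000
      vertex 18.326 0.685 18.000
    endloop
  endfacet
  facet normal 0.9510 -0.3090 0.0000
    outer loop
      vertex 25.326 5.771 0.000
      vertex 28.000 14.000 0.000
      vertex 28.000 14.000 18.000
    endloop
  endfacet
  facet normal 0.9510 -0.3090 0.0000
    outer loop
      vertex 25.326 5.771 0.000
      vertex 28.000 14.000 18.000
      vertex 25.326 5.771 18.000
    endloop
  endfacet
endsolid part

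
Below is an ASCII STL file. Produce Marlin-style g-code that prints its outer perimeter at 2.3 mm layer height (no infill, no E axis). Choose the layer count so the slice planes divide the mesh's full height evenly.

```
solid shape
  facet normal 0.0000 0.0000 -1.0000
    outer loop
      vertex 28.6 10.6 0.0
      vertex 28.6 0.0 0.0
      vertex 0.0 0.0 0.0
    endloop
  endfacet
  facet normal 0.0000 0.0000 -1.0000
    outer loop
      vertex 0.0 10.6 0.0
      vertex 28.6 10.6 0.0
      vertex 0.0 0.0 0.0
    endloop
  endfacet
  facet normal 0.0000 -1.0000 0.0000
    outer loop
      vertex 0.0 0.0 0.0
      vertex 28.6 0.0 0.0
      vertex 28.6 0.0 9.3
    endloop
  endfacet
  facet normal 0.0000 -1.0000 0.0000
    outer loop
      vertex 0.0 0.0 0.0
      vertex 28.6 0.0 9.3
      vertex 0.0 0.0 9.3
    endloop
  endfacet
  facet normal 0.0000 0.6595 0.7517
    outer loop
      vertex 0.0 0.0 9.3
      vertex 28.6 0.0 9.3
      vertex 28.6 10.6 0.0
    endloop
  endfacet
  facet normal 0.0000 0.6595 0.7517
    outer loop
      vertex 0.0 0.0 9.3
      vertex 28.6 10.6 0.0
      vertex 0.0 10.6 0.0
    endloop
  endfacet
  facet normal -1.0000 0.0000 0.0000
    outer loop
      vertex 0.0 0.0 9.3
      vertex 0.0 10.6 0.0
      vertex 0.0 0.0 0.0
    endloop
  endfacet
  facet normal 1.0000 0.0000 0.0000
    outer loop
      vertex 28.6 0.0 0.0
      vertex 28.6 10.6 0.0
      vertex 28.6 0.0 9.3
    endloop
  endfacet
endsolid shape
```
; perimeter-only toolpath
G21 ; units = mm
G90 ; absolute positioning
G28 ; home
; layer 1
G0 Z2.3
G0 X0.0 Y0.0
G1 X28.6 Y0.0
G1 X28.6 Y7.9
G1 X0.0 Y7.9
G1 X0.0 Y0.0
; layer 2
G0 Z4.7
G0 X0.0 Y0.0
G1 X28.6 Y0.0
G1 X28.6 Y5.3
G1 X0.0 Y5.3
G1 X0.0 Y0.0
; layer 3
G0 Z7.0
G0 X0.0 Y0.0
G1 X28.6 Y0.0
G1 X28.6 Y2.6
G1 X0.0 Y2.6
G1 X0.0 Y0.0
M2 ; end

The solid is a wedge (ramp): 28.6 × 10.6 mm base, rising to 9.3 mm along the y=0 edge and sloping linearly to z=0 at y=10.6. Slicing at Δz = 2.3 mm — 4 equal slices spanning the solid's height, so layer i sits at z = i·h/4 — gives 3 non-empty perimeters. Each is a 4-segment closed polygon; G0 lifts to the layer z and rapids to the start vertex, then G1 traces the edges. The cross-section shrinks linearly with z (the slice at the apex is degenerate and omitted).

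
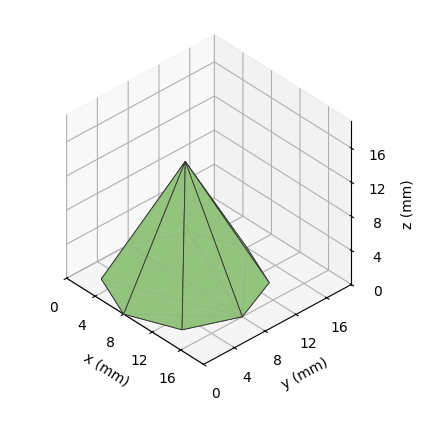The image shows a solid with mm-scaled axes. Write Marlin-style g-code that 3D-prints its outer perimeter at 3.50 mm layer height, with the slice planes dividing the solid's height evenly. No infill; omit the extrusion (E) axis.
Reading the render: the shape is a regular 8-sided pyramid, base circumscribed radius ≈ 8 mm, apex at z ≈ 14 mm (dimensions read to the nearest mm from the axis ticks). For the g-code, the solid's height is divided into equal slices at the stated Δz and each level perimeter traced with G1 moves after a G0 lift.

; perimeter-only toolpath
G21 ; units = mm
G90 ; absolute positioning
G28 ; home
; layer 1
G0 Z3.50
G0 X14.00 Y8.00
G1 X12.25 Y12.25
G1 X8.00 Y14.00
G1 X3.75 Y12.25
G1 X2.00 Y8.00
G1 X3.75 Y3.75
G1 X8.00 Y2.00
G1 X12.25 Y3.75
G1 X14.00 Y8.00
; layer 2
G0 Z7.00
G0 X12.00 Y8.00
G1 X10.83 Y10.83
G1 X8.00 Y12.00
G1 X5.17 Y10.83
G1 X4.00 Y8.00
G1 X5.17 Y5.17
G1 X8.00 Y4.00
G1 X10.83 Y5.17
G1 X12.00 Y8.00
; layer 3
G0 Z10.50
G0 X10.00 Y8.00
G1 X9.41 Y9.41
G1 X8.00 Y10.00
G1 X6.58 Y9.41
G1 X6.00 Y8.00
G1 X6.58 Y6.58
G1 X8.00 Y6.00
G1 X9.41 Y6.58
G1 X10.00 Y8.00
M2 ; end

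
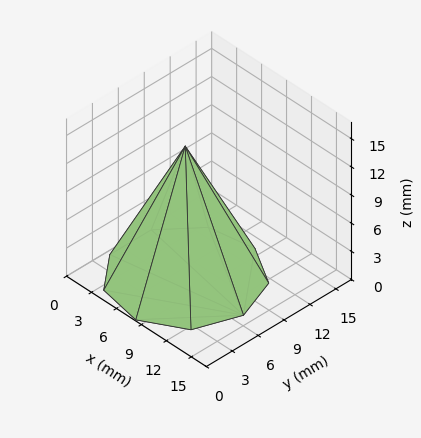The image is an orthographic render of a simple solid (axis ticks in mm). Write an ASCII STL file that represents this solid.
Reading the render: the shape is a regular 9-sided pyramid, base circumscribed radius ≈ 7 mm, apex at z ≈ 14 mm (dimensions read to the nearest mm from the axis ticks). For the STL, each face is triangulated and given an outward normal.

solid part
  facet normal 0.0000 0.0000 -1.0000
    outer loop
      vertex 8.216 13.894 0.000
      vertex 12.362 11.500 0.000
      vertex 14.000 7.000 0.000
    endloop
  endfacet
  facet normal 0.0000 0.0000 -1.0000
    outer loop
      vertex 3.500 13.062 0.000
      vertex 8.216 13.894 0.000
      vertex 14.000 7.000 0.000
    endloop
  endfacet
  facet normal 0.0000 0.0000 -1.0000
    outer loop
      vertex 0.422 9.394 0.000
      vertex 3.500 13.062 0.000
      vertex 14.000 7.000 0.000
    endloop
  endfacet
  facet normal 0.0000 0.0000 -1.0000
    outer loop
      vertex 0.422 4.606 0.000
      vertex 0.422 9.394 0.000
      vertex 14.000 7.000 0.000
    endloop
  endfacet
  facet normal 0.0000 0.0000 -1.0000
    outer loop
      vertex 3.500 0.938 0.000
      vertex 0.422 4.606 0.000
      vertex 14.000 7.000 0.000
    endloop
  endfacet
  facet normal 0.0000 0.0000 -1.0000
    outer loop
      vertex 8.216 0.106 0.000
      vertex 3.500 0.938 0.000
      vertex 14.000 7.000 0.000
    endloop
  endfacet
  facet normal 0.0000 0.0000 -1.0000
    outer loop
      vertex 12.362 2.500 0.000
      vertex 8.216 0.106 0.000
      vertex 14.000 7.000 0.000
    endloop
  endfacet
  facet normal 0.8505 0.3096 0.4252
    outer loop
      vertex 14.000 7.000 0.000
      vertex 12.362 11.500 0.000
      vertex 7.000 7.000 14.000
    endloop
  endfacet
  facet normal 0.4526 0.7838 0.4253
    outer loop
      vertex 12.362 11.500 0.000
      vertex 8.216 13.894 0.000
      vertex 7.000 7.000 14.000
    endloop
  endfacet
  facet normal -0.1572 0.8913 0.4252
    outer loop
      vertex 8.216 13.894 0.000
      vertex 3.500 13.062 0.000
      vertex 7.000 7.000 14.000
    endloop
  endfacet
  facet normal -0.6933 0.5818 0.4252
    outer loop
      vertex 3.500 13.062 0.000
      vertex 0.422 9.394 0.000
      vertex 7.000 7.000 14.000
    endloop
  endfacet
  facet normal -0.9051 0.0000 0.4253
    outer loop
      vertex 0.422 9.394 0.000
      vertex 0.422 4.606 0.000
      vertex 7.000 7.000 14.000
    endloop
  endfacet
  facet normal -0.6933 -0.5818 0.4252
    outer loop
      vertex 0.422 4.606 0.000
      vertex 3.500 0.938 0.000
      vertex 7.000 7.000 14.000
    endloop
  endfacet
  facet normal -0.1572 -0.8913 0.4252
    outer loop
      vertex 3.500 0.938 0.000
      vertex 8.216 0.106 0.000
      vertex 7.000 7.000 14.000
    endloop
  endfacet
  facet normal 0.4526 -0.7838 0.4253
    outer loop
      vertex 8.216 0.106 0.000
      vertex 12.362 2.500 0.000
      vertex 7.000 7.000 14.000
    endloop
  endfacet
  facet normal 0.8505 -0.3096 0.4252
    outer loop
      vertex 12.362 2.500 0.000
      vertex 14.000 7.000 0.000
      vertex 7.000 7.000 14.000
    endloop
  endfacet
endsolid part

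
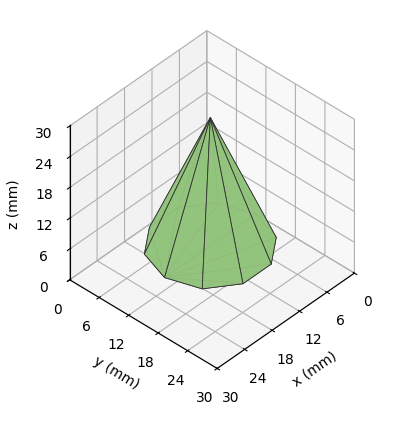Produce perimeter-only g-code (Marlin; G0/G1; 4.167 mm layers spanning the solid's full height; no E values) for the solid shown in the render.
Reading the render: the shape is a regular 10-sided pyramid, base circumscribed radius ≈ 10 mm, apex at z ≈ 25 mm (dimensions read to the nearest mm from the axis ticks). For the g-code, the solid's height is divided into equal slices at the stated Δz and each level perimeter traced with G1 moves after a G0 lift.

; perimeter-only toolpath
G21 ; units = mm
G90 ; absolute positioning
G28 ; home
; layer 1
G0 Z4.167
G0 X18.333 Y10.000
G1 X16.742 Y14.898
G1 X12.575 Y17.926
G1 X7.425 Y17.926
G1 X3.258 Y14.898
G1 X1.667 Y10.000
G1 X3.258 Y5.102
G1 X7.425 Y2.074
G1 X12.575 Y2.074
G1 X16.742 Y5.102
G1 X18.333 Y10.000
; layer 2
G0 Z8.333
G0 X16.667 Y10.000
G1 X15.393 Y13.919
G1 X12.060 Y16.341
G1 X7.940 Y16.341
G1 X4.607 Y13.919
G1 X3.333 Y10.000
G1 X4.607 Y6.081
G1 X7.940 Y3.659
G1 X12.060 Y3.659
G1 X15.393 Y6.081
G1 X16.667 Y10.000
; layer 3
G0 Z12.500
G0 X15.000 Y10.000
G1 X14.045 Y12.939
G1 X11.545 Y14.755
G1 X8.455 Y14.755
G1 X5.955 Y12.939
G1 X5.000 Y10.000
G1 X5.955 Y7.061
G1 X8.455 Y5.245
G1 X11.545 Y5.245
G1 X14.045 Y7.061
G1 X15.000 Y10.000
; layer 4
G0 Z16.667
G0 X13.333 Y10.000
G1 X12.697 Y11.959
G1 X11.030 Y13.170
G1 X8.970 Y13.170
G1 X7.303 Y11.959
G1 X6.667 Y10.000
G1 X7.303 Y8.041
G1 X8.970 Y6.830
G1 X11.030 Y6.830
G1 X12.697 Y8.041
G1 X13.333 Y10.000
; layer 5
G0 Z20.833
G0 X11.667 Y10.000
G1 X11.348 Y10.980
G1 X10.515 Y11.585
G1 X9.485 Y11.585
G1 X8.652 Y10.980
G1 X8.333 Y10.000
G1 X8.652 Y9.020
G1 X9.485 Y8.415
G1 X10.515 Y8.415
G1 X11.348 Y9.020
G1 X11.667 Y10.000
M2 ; end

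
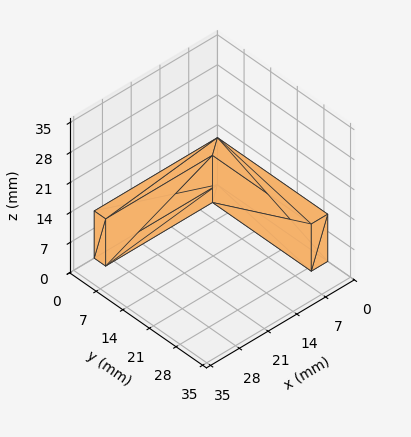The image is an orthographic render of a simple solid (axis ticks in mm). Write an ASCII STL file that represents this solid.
Reading the render: the shape is an L-shaped prism: outer 30 × 29 mm, arm thicknesses ≈ 3 mm (horizontal) and 4 mm (vertical), extruded 11 mm in z (dimensions read to the nearest mm from the axis ticks). For the STL, each face is triangulated and given an outward normal.

solid part
  facet normal 0.0000 0.0000 -1.0000
    outer loop
      vertex 30.000 3.000 0.000
      vertex 30.000 0.000 0.000
      vertex 0.000 0.000 0.000
    endloop
  endfacet
  facet normal 0.0000 0.0000 -1.0000
    outer loop
      vertex 4.000 3.000 0.000
      vertex 30.000 3.000 0.000
      vertex 0.000 0.000 0.000
    endloop
  endfacet
  facet normal 0.0000 0.0000 -1.0000
    outer loop
      vertex 4.000 29.000 0.000
      vertex 4.000 3.000 0.000
      vertex 0.000 0.000 0.000
    endloop
  endfacet
  facet normal 0.0000 0.0000 -1.0000
    outer loop
      vertex 0.000 29.000 0.000
      vertex 4.000 29.000 0.000
      vertex 0.000 0.000 0.000
    endloop
  endfacet
  facet normal 0.0000 0.0000 1.0000
    outer loop
      vertex 0.000 0.000 11.000
      vertex 30.000 0.000 11.000
      vertex 30.000 3.000 11.000
    endloop
  endfacet
  facet normal 0.0000 0.0000 1.0000
    outer loop
      vertex 0.000 0.000 11.000
      vertex 30.000 3.000 11.000
      vertex 4.000 3.000 11.000
    endloop
  endfacet
  facet normal 0.0000 0.0000 1.0000
    outer loop
      vertex 0.000 0.000 11.000
      vertex 4.000 3.000 11.000
      vertex 4.000 29.000 11.000
    endloop
  endfacet
  facet normal 0.0000 0.0000 1.0000
    outer loop
      vertex 0.000 0.000 11.000
      vertex 4.000 29.000 11.000
      vertex 0.000 29.000 11.000
    endloop
  endfacet
  facet normal 0.0000 -1.0000 0.0000
    outer loop
      vertex 0.000 0.000 0.000
      vertex 30.000 0.000 0.000
      vertex 30.000 0.000 11.000
    endloop
  endfacet
  facet normal 0.0000 -1.0000 0.0000
    outer loop
      vertex 0.000 0.000 0.000
      vertex 30.000 0.000 11.000
      vertex 0.000 0.000 11.000
    endloop
  endfacet
  facet normal 1.0000 0.0000 0.0000
    outer loop
      vertex 30.000 0.000 0.000
      vertex 30.000 3.000 0.000
      vertex 30.000 3.000 11.000
    endloop
  endfacet
  facet normal 1.0000 0.0000 0.0000
    outer loop
      vertex 30.000 0.000 0.000
      vertex 30.000 3.000 11.000
      vertex 30.000 0.000 11.000
    endloop
  endfacet
  facet normal 0.0000 1.0000 0.0000
    outer loop
      vertex 30.000 3.000 0.000
      vertex 4.000 3.000 0.000
      vertex 4.000 3.000 11.000
    endloop
  endfacet
  facet normal 0.0000 1.0000 0.0000
    outer loop
      vertex 30.000 3.000 0.000
      vertex 4.000 3.000 11.000
      vertex 30.000 3.000 11.000
    endloop
  endfacet
  facet normal 1.0000 0.0000 0.0000
    outer loop
      vertex 4.000 3.000 0.000
      vertex 4.000 29.000 0.000
      vertex 4.000 29.000 11.000
    endloop
  endfacet
  facet normal 1.0000 0.0000 0.0000
    outer loop
      vertex 4.000 3.000 0.000
      vertex 4.000 29.000 11.000
      vertex 4.000 3.000 11.000
    endloop
  endfacet
  facet normal 0.0000 1.0000 0.0000
    outer loop
      vertex 4.000 29.000 0.000
      vertex 0.000 29.000 0.000
      vertex 0.000 29.000 11.000
    endloop
  endfacet
  facet normal 0.0000 1.0000 0.0000
    outer loop
      vertex 4.000 29.000 0.000
      vertex 0.000 29.000 11.000
      vertex 4.000 29.000 11.000
    endloop
  endfacet
  facet normal -1.0000 0.0000 0.0000
    outer loop
      vertex 0.000 29.000 0.000
      vertex 0.000 0.000 0.000
      vertex 0.000 0.000 11.000
    endloop
  endfacet
  facet normal -1.0000 0.0000 0.0000
    outer loop
      vertex 0.000 29.000 0.000
      vertex 0.000 0.000 11.000
      vertex 0.000 29.000 11.000
    endloop
  endfacet
endsolid part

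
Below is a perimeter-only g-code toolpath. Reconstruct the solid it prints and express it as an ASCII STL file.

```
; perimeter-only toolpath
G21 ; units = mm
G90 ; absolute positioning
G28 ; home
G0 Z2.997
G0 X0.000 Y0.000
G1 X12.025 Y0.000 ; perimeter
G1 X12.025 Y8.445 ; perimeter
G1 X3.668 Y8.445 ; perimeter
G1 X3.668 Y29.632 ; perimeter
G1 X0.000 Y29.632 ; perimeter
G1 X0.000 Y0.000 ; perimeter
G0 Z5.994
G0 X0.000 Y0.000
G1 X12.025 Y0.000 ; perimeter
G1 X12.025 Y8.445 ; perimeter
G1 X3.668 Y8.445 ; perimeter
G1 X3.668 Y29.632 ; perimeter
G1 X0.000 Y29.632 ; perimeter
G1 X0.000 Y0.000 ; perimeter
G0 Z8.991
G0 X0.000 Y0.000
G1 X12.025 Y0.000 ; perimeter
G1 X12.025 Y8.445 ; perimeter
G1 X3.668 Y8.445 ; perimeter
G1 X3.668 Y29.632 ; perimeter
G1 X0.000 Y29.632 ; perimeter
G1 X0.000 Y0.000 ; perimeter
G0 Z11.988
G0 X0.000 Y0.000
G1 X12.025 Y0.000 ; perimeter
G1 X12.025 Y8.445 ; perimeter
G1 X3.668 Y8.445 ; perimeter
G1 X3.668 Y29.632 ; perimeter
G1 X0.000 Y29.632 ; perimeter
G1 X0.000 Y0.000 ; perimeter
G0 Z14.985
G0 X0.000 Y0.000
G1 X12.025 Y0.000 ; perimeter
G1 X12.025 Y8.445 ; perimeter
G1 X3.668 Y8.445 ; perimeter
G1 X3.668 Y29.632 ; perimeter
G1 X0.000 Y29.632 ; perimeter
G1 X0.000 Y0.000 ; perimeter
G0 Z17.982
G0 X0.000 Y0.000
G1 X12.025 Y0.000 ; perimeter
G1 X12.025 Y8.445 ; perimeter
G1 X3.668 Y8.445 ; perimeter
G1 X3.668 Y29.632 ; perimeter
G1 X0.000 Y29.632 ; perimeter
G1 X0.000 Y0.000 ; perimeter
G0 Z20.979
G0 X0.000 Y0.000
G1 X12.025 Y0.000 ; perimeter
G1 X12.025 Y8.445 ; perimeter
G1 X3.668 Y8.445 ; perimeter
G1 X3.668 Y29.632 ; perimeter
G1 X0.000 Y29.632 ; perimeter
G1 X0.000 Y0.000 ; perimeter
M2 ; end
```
solid part
  facet normal 0.0000 0.0000 -1.0000
    outer loop
      vertex 12.025 8.445 0.000
      vertex 12.025 0.000 0.000
      vertex 0.000 0.000 0.000
    endloop
  endfacet
  facet normal 0.0000 0.0000 -1.0000
    outer loop
      vertex 3.668 8.445 0.000
      vertex 12.025 8.445 0.000
      vertex 0.000 0.000 0.000
    endloop
  endfacet
  facet normal 0.0000 0.0000 -1.0000
    outer loop
      vertex 3.668 29.632 0.000
      vertex 3.668 8.445 0.000
      vertex 0.000 0.000 0.000
    endloop
  endfacet
  facet normal 0.0000 0.0000 -1.0000
    outer loop
      vertex 0.000 29.632 0.000
      vertex 3.668 29.632 0.000
      vertex 0.000 0.000 0.000
    endloop
  endfacet
  facet normal 0.0000 0.0000 1.0000
    outer loop
      vertex 0.000 0.000 20.979
      vertex 12.025 0.000 20.979
      vertex 12.025 8.445 20.979
    endloop
  endfacet
  facet normal 0.0000 0.0000 1.0000
    outer loop
      vertex 0.000 0.000 20.979
      vertex 12.025 8.445 20.979
      vertex 3.668 8.445 20.979
    endloop
  endfacet
  facet normal 0.0000 0.0000 1.0000
    outer loop
      vertex 0.000 0.000 20.979
      vertex 3.668 8.445 20.979
      vertex 3.668 29.632 20.979
    endloop
  endfacet
  facet normal 0.0000 0.0000 1.0000
    outer loop
      vertex 0.000 0.000 20.979
      vertex 3.668 29.632 20.979
      vertex 0.000 29.632 20.979
    endloop
  endfacet
  facet normal 0.0000 -1.0000 0.0000
    outer loop
      vertex 0.000 0.000 0.000
      vertex 12.025 0.000 0.000
      vertex 12.025 0.000 20.979
    endloop
  endfacet
  facet normal 0.0000 -1.0000 0.0000
    outer loop
      vertex 0.000 0.000 0.000
      vertex 12.025 0.000 20.979
      vertex 0.000 0.000 20.979
    endloop
  endfacet
  facet normal 1.0000 0.0000 0.0000
    outer loop
      vertex 12.025 0.000 0.000
      vertex 12.025 8.445 0.000
      vertex 12.025 8.445 20.979
    endloop
  endfacet
  facet normal 1.0000 0.0000 0.0000
    outer loop
      vertex 12.025 0.000 0.000
      vertex 12.025 8.445 20.979
      vertex 12.025 0.000 20.979
    endloop
  endfacet
  facet normal 0.0000 1.0000 0.0000
    outer loop
      vertex 12.025 8.445 0.000
      vertex 3.668 8.445 0.000
      vertex 3.668 8.445 20.979
    endloop
  endfacet
  facet normal 0.0000 1.0000 0.0000
    outer loop
      vertex 12.025 8.445 0.000
      vertex 3.668 8.445 20.979
      vertex 12.025 8.445 20.979
    endloop
  endfacet
  facet normal 1.0000 0.0000 0.0000
    outer loop
      vertex 3.668 8.445 0.000
      vertex 3.668 29.632 0.000
      vertex 3.668 29.632 20.979
    endloop
  endfacet
  facet normal 1.0000 0.0000 0.0000
    outer loop
      vertex 3.668 8.445 0.000
      vertex 3.668 29.632 20.979
      vertex 3.668 8.445 20.979
    endloop
  endfacet
  facet normal 0.0000 1.0000 0.0000
    outer loop
      vertex 3.668 29.632 0.000
      vertex 0.000 29.632 0.000
      vertex 0.000 29.632 20.979
    endloop
  endfacet
  facet normal 0.0000 1.0000 0.0000
    outer loop
      vertex 3.668 29.632 0.000
      vertex 0.000 29.632 20.979
      vertex 3.668 29.632 20.979
    endloop
  endfacet
  facet normal -1.0000 0.0000 0.0000
    outer loop
      vertex 0.000 29.632 0.000
      vertex 0.000 0.000 0.000
      vertex 0.000 0.000 20.979
    endloop
  endfacet
  facet normal -1.0000 0.0000 0.0000
    outer loop
      vertex 0.000 29.632 0.000
      vertex 0.000 0.000 20.979
      vertex 0.000 29.632 20.979
    endloop
  endfacet
endsolid part

The G0 Z moves step by Δz≈2.997 mm. Every layer's G1 loop is the same polygon, so the solid is a straight extrusion of it from z=0 to z≈21. Closing with flat bottom and top caps and triangulating gives 20 facets — an L-shaped prism: outer 12 × 29.6 mm, arm thicknesses ≈ 8.45 mm (horizontal) and 3.67 mm (vertical), extruded 21 mm in z.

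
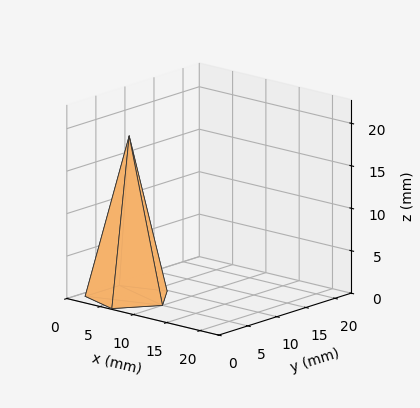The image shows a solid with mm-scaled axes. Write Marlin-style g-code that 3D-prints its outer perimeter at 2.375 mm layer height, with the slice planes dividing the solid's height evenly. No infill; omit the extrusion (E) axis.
Reading the render: the shape is a regular 5-sided pyramid, base circumscribed radius ≈ 5 mm, apex at z ≈ 19 mm (dimensions read to the nearest mm from the axis ticks). For the g-code, the solid's height is divided into equal slices at the stated Δz and each level perimeter traced with G1 moves after a G0 lift.

; perimeter-only toolpath
G21 ; units = mm
G90 ; absolute positioning
G28 ; home
; layer 1
G0 Z2.375
G0 X9.375 Y5.000
G1 X6.352 Y9.161
G1 X1.461 Y7.572
G1 X1.461 Y2.428
G1 X6.352 Y0.839
G1 X9.375 Y5.000
; layer 2
G0 Z4.750
G0 X8.750 Y5.000
G1 X6.159 Y8.566
G1 X1.966 Y7.204
G1 X1.966 Y2.796
G1 X6.159 Y1.434
G1 X8.750 Y5.000
; layer 3
G0 Z7.125
G0 X8.125 Y5.000
G1 X5.966 Y7.972
G1 X2.472 Y6.837
G1 X2.472 Y3.163
G1 X5.966 Y2.028
G1 X8.125 Y5.000
; layer 4
G0 Z9.500
G0 X7.500 Y5.000
G1 X5.772 Y7.378
G1 X2.978 Y6.470
G1 X2.978 Y3.530
G1 X5.772 Y2.623
G1 X7.500 Y5.000
; layer 5
G0 Z11.875
G0 X6.875 Y5.000
G1 X5.579 Y6.783
G1 X3.483 Y6.102
G1 X3.483 Y3.898
G1 X5.579 Y3.217
G1 X6.875 Y5.000
; layer 6
G0 Z14.250
G0 X6.250 Y5.000
G1 X5.386 Y6.189
G1 X3.989 Y5.735
G1 X3.989 Y4.265
G1 X5.386 Y3.811
G1 X6.250 Y5.000
; layer 7
G0 Z16.625
G0 X5.625 Y5.000
G1 X5.193 Y5.594
G1 X4.494 Y5.367
G1 X4.494 Y4.633
G1 X5.193 Y4.406
G1 X5.625 Y5.000
M2 ; end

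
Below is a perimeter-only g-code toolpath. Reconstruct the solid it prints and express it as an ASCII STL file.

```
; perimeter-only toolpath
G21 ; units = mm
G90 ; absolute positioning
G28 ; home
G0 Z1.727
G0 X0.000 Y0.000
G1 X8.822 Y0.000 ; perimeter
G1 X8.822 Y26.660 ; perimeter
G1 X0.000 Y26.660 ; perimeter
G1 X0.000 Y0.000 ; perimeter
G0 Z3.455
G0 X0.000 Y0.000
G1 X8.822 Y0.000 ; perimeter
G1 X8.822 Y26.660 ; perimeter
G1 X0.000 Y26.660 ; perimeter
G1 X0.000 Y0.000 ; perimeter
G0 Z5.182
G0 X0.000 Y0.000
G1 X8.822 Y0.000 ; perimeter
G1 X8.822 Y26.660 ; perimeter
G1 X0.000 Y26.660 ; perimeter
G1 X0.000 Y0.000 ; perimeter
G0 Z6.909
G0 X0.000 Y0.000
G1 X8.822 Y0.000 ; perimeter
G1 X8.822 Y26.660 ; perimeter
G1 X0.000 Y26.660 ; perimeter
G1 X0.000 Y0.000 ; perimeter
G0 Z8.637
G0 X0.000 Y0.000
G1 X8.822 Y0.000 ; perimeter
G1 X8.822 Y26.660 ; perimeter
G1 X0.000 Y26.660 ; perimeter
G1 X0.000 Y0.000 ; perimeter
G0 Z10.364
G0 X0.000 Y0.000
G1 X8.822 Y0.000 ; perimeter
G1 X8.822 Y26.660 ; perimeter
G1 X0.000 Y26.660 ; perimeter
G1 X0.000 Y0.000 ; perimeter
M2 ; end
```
solid part
  facet normal 0.0000 0.0000 -1.0000
    outer loop
      vertex 8.822 26.660 0.000
      vertex 8.822 0.000 0.000
      vertex 0.000 0.000 0.000
    endloop
  endfacet
  facet normal 0.0000 0.0000 -1.0000
    outer loop
      vertex 0.000 26.660 0.000
      vertex 8.822 26.660 0.000
      vertex 0.000 0.000 0.000
    endloop
  endfacet
  facet normal 0.0000 0.0000 1.0000
    outer loop
      vertex 0.000 0.000 10.364
      vertex 8.822 0.000 10.364
      vertex 8.822 26.660 10.364
    endloop
  endfacet
  facet normal 0.0000 0.0000 1.0000
    outer loop
      vertex 0.000 0.000 10.364
      vertex 8.822 26.660 10.364
      vertex 0.000 26.660 10.364
    endloop
  endfacet
  facet normal 0.0000 -1.0000 0.0000
    outer loop
      vertex 0.000 0.000 0.000
      vertex 8.822 0.000 0.000
      vertex 8.822 0.000 10.364
    endloop
  endfacet
  facet normal 0.0000 -1.0000 0.0000
    outer loop
      vertex 0.000 0.000 0.000
      vertex 8.822 0.000 10.364
      vertex 0.000 0.000 10.364
    endloop
  endfacet
  facet normal 0.0000 1.0000 0.0000
    outer loop
      vertex 8.822 26.660 10.364
      vertex 8.822 26.660 0.000
      vertex 0.000 26.660 0.000
    endloop
  endfacet
  facet normal 0.0000 1.0000 0.0000
    outer loop
      vertex 0.000 26.660 10.364
      vertex 8.822 26.660 10.364
      vertex 0.000 26.660 0.000
    endloop
  endfacet
  facet normal -1.0000 0.0000 0.0000
    outer loop
      vertex 0.000 26.660 10.364
      vertex 0.000 26.660 0.000
      vertex 0.000 0.000 0.000
    endloop
  endfacet
  facet normal -1.0000 0.0000 0.0000
    outer loop
      vertex 0.000 0.000 10.364
      vertex 0.000 26.660 10.364
      vertex 0.000 0.000 0.000
    endloop
  endfacet
  facet normal 1.0000 0.0000 0.0000
    outer loop
      vertex 8.822 0.000 0.000
      vertex 8.822 26.660 0.000
      vertex 8.822 26.660 10.364
    endloop
  endfacet
  facet normal 1.0000 0.0000 0.0000
    outer loop
      vertex 8.822 0.000 0.000
      vertex 8.822 26.660 10.364
      vertex 8.822 0.000 10.364
    endloop
  endfacet
endsolid part

The G0 Z moves step by Δz≈1.727 mm. Every layer's G1 loop is the same polygon, so the solid is a straight extrusion of it from z=0 to z≈10.4. Closing with flat bottom and top caps and triangulating gives 12 facets — a rectangular box, roughly 8.82 × 26.7 mm footprint and 10.4 mm tall.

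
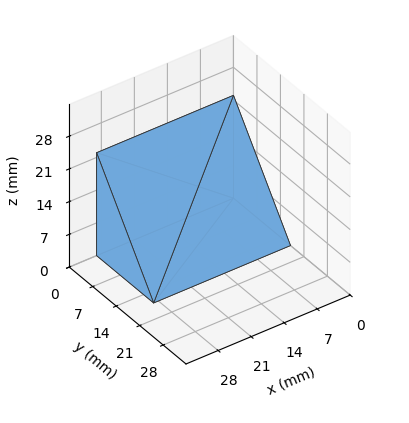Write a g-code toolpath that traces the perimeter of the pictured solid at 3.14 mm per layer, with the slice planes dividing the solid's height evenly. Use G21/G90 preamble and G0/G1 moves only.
Reading the render: the shape is a wedge (ramp): 29 × 17 mm base, rising to 22 mm along the y=0 edge and sloping linearly to z=0 at y=17 (dimensions read to the nearest mm from the axis ticks). For the g-code, the solid's height is divided into equal slices at the stated Δz and each level perimeter traced with G1 moves after a G0 lift.

; perimeter-only toolpath
G21 ; units = mm
G90 ; absolute positioning
G28 ; home
; layer 1
G0 Z3.14
G0 X0.00 Y0.00
G1 X29.00 Y0.00
G1 X29.00 Y14.57
G1 X0.00 Y14.57
G1 X0.00 Y0.00
; layer 2
G0 Z6.29
G0 X0.00 Y0.00
G1 X29.00 Y0.00
G1 X29.00 Y12.14
G1 X0.00 Y12.14
G1 X0.00 Y0.00
; layer 3
G0 Z9.43
G0 X0.00 Y0.00
G1 X29.00 Y0.00
G1 X29.00 Y9.71
G1 X0.00 Y9.71
G1 X0.00 Y0.00
; layer 4
G0 Z12.57
G0 X0.00 Y0.00
G1 X29.00 Y0.00
G1 X29.00 Y7.29
G1 X0.00 Y7.29
G1 X0.00 Y0.00
; layer 5
G0 Z15.71
G0 X0.00 Y0.00
G1 X29.00 Y0.00
G1 X29.00 Y4.86
G1 X0.00 Y4.86
G1 X0.00 Y0.00
; layer 6
G0 Z18.86
G0 X0.00 Y0.00
G1 X29.00 Y0.00
G1 X29.00 Y2.43
G1 X0.00 Y2.43
G1 X0.00 Y0.00
M2 ; end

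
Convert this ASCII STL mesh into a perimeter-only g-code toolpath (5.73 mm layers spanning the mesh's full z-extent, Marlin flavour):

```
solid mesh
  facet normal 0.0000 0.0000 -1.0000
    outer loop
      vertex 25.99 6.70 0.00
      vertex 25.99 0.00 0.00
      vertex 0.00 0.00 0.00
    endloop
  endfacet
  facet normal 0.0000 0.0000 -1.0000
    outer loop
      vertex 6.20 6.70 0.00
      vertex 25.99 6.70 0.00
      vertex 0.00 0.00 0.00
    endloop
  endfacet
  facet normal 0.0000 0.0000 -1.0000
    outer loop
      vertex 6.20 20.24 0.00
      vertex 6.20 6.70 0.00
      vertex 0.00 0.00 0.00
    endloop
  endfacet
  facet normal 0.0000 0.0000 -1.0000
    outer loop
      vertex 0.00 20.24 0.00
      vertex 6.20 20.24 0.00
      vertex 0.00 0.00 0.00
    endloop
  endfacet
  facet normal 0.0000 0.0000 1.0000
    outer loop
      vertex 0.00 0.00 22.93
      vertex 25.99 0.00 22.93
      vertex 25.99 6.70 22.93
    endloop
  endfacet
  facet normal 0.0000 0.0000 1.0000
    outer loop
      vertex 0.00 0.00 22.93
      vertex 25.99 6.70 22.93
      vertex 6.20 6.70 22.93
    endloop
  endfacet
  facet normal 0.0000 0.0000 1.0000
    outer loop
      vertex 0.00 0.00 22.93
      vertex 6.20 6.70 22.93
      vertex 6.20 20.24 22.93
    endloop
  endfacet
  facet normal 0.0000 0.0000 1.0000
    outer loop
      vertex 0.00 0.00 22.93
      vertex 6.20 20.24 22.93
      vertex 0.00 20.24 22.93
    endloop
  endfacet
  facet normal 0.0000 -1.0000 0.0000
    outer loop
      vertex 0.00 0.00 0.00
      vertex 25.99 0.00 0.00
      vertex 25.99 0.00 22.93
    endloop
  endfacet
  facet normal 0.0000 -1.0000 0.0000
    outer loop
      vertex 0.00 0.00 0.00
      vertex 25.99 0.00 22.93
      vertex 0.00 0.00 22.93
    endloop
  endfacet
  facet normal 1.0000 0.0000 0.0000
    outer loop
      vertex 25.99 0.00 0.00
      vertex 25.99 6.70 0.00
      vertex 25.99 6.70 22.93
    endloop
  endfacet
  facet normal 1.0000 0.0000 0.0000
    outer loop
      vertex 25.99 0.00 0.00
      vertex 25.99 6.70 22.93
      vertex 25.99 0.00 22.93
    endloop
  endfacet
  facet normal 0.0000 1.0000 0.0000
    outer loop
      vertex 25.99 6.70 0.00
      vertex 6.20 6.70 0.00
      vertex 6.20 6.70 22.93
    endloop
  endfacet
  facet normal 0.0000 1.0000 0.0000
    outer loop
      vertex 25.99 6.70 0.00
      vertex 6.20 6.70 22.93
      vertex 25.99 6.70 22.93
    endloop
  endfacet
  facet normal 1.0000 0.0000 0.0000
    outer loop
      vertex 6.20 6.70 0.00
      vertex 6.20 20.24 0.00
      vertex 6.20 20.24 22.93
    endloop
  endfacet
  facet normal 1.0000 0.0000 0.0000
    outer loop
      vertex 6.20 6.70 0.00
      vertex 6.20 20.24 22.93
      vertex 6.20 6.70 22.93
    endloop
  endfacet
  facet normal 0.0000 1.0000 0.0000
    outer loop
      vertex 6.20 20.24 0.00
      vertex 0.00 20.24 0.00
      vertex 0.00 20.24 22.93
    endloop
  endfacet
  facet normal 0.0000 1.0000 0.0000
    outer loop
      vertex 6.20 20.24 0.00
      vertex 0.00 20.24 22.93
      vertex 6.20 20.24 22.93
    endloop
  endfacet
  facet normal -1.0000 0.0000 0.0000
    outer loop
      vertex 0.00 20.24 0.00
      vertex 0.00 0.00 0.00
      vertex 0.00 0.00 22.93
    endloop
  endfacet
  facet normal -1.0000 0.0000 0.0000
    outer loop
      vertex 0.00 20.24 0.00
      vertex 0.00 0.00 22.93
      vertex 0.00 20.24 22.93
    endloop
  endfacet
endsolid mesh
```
; perimeter-only toolpath
G21 ; units = mm
G90 ; absolute positioning
G28 ; home
; layer 1
G0 Z5.73
G0 X0.00 Y0.00
G1 X25.99 Y0.00
G1 X25.99 Y6.70
G1 X6.20 Y6.70
G1 X6.20 Y20.24
G1 X0.00 Y20.24
G1 X0.00 Y0.00
; layer 2
G0 Z11.46
G0 X0.00 Y0.00
G1 X25.99 Y0.00
G1 X25.99 Y6.70
G1 X6.20 Y6.70
G1 X6.20 Y20.24
G1 X0.00 Y20.24
G1 X0.00 Y0.00
; layer 3
G0 Z17.20
G0 X0.00 Y0.00
G1 X25.99 Y0.00
G1 X25.99 Y6.70
G1 X6.20 Y6.70
G1 X6.20 Y20.24
G1 X0.00 Y20.24
G1 X0.00 Y0.00
; layer 4
G0 Z22.93
G0 X0.00 Y0.00
G1 X25.99 Y0.00
G1 X25.99 Y6.70
G1 X6.20 Y6.70
G1 X6.20 Y20.24
G1 X0.00 Y20.24
G1 X0.00 Y0.00
M2 ; end

The solid is an L-shaped prism: outer 26 × 20.2 mm, arm thicknesses ≈ 6.7 mm (horizontal) and 6.2 mm (vertical), extruded 22.9 mm in z. Slicing at Δz = 5.73 mm — 4 equal slices spanning the solid's height, so layer i sits at z = i·h/4 — gives 4 non-empty perimeters. Each is a 6-segment closed polygon; G0 lifts to the layer z and rapids to the start vertex, then G1 traces the edges.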